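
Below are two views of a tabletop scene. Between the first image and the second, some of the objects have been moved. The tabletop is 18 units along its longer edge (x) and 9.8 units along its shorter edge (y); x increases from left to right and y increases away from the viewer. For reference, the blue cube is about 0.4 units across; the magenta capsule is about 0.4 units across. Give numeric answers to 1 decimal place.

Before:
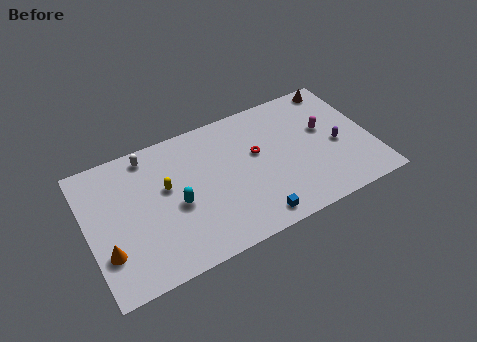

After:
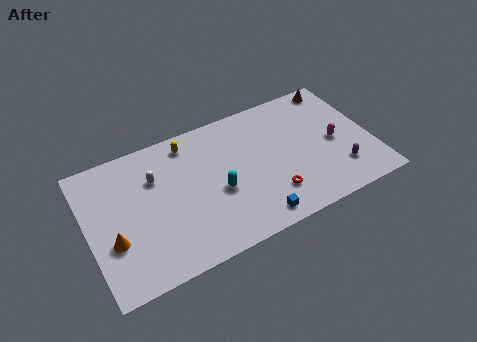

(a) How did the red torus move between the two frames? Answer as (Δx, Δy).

(0.5, -3.4)

From the two frames, the red torus sits at roughly (10.8, 5.8) before and (11.3, 2.4) after.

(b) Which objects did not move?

the blue cube and the brown cone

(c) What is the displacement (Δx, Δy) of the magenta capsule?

(0.5, -1.2)

The magenta capsule was at about (15.2, 5.8) and moved to about (15.7, 4.6).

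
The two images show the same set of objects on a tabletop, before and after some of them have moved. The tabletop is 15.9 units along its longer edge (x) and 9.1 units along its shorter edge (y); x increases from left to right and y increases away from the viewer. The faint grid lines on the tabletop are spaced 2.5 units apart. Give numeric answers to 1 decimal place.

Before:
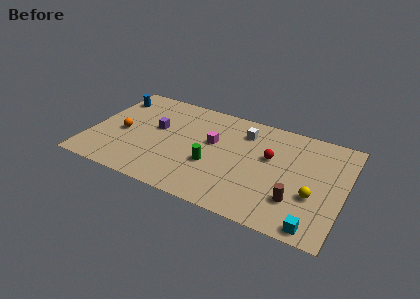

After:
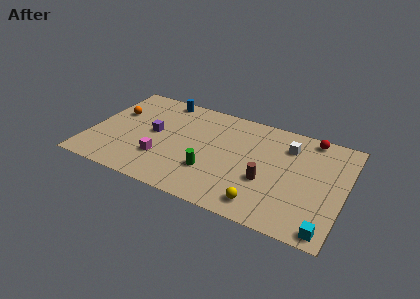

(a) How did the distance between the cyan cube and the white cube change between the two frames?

-1.3

The distance was about 8.0 in the first image and 6.7 in the second, so they moved 1.3 units closer together.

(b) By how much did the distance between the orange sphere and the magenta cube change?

-1.1

Before: roughly 5.7 units apart; after: 4.6. That's 1.1 units closer together.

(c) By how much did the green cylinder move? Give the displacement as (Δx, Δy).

(0.0, -0.6)

From the two frames, the green cylinder sits at roughly (7.8, 3.4) before and (7.8, 2.8) after.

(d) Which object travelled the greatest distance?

the magenta cube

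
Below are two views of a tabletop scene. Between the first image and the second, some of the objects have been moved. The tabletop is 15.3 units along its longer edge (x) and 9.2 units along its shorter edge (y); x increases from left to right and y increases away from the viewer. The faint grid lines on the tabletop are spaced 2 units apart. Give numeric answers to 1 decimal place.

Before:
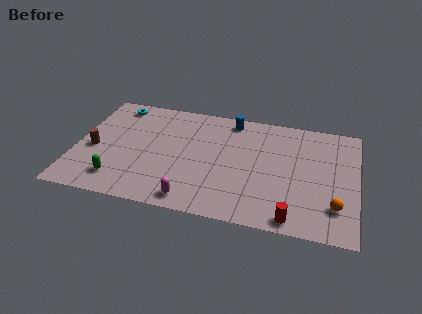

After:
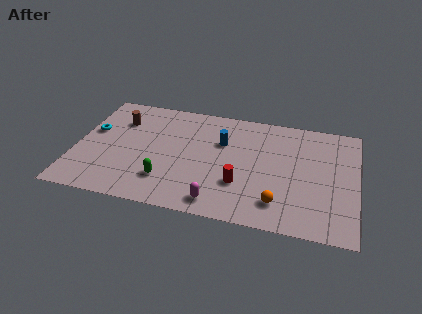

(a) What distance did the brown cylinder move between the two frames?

3.0

The brown cylinder was near (1.0, 4.0) before and (2.2, 6.7) after, so it travelled √(1.2² + 2.7²) ≈ 3.0 units.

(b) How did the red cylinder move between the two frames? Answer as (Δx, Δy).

(-2.9, 2.0)

From the two frames, the red cylinder sits at roughly (12.0, 0.9) before and (9.1, 2.9) after.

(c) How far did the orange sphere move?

3.0

From (14.2, 2.3) to (11.2, 1.9), the orange sphere covered √(3.0² + 0.4²) ≈ 3.0 units.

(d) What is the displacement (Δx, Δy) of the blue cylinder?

(-0.4, -2.0)

The blue cylinder was at about (8.3, 8.1) and moved to about (7.9, 6.1).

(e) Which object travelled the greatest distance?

the red cylinder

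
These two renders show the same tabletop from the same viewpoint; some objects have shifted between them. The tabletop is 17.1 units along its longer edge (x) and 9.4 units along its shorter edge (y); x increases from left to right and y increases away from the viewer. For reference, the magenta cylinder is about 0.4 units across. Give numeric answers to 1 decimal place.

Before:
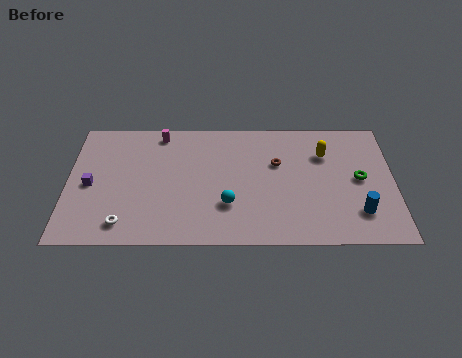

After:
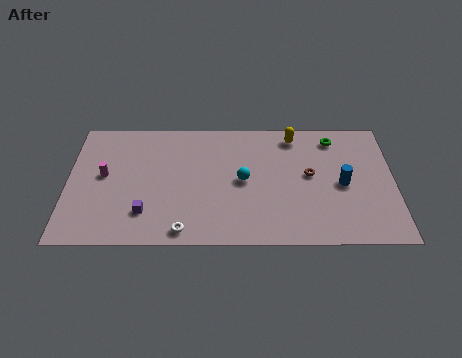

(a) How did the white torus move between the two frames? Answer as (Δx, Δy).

(3.1, -0.5)

From the two frames, the white torus sits at roughly (3.0, 1.5) before and (6.1, 1.0) after.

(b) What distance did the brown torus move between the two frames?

1.9

From (11.0, 6.0) to (12.7, 5.1), the brown torus covered √(1.7² + 0.9²) ≈ 1.9 units.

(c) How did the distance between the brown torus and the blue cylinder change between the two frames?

-3.8

Before: roughly 5.6 units apart; after: 1.8. That's 3.8 units closer together.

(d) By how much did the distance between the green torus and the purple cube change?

-2.7

Before: roughly 14.1 units apart; after: 11.4. That's 2.7 units closer together.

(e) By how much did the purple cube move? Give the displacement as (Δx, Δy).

(2.9, -2.1)

The purple cube was at about (1.2, 4.4) and moved to about (4.1, 2.3).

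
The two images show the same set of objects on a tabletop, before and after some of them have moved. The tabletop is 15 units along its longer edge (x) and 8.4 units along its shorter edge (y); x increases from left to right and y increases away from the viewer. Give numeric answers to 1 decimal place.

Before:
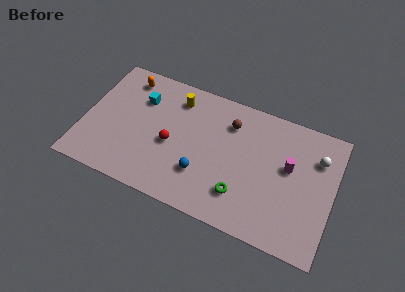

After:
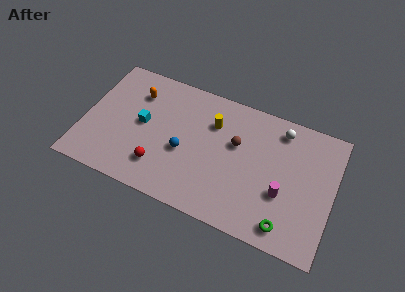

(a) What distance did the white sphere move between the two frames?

2.5

The white sphere was near (13.9, 6.1) before and (11.6, 7.1) after, so it travelled √(2.3² + 1.0²) ≈ 2.5 units.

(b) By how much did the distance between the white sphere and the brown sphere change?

-2.2

The distance was about 5.3 in the first image and 3.1 in the second, so they moved 2.2 units closer together.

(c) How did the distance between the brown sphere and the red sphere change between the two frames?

+1.1

They were about 4.3 units apart before and 5.4 after — 1.1 units further apart.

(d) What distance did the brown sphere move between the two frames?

1.3

From (8.6, 6.4) to (9.1, 5.2), the brown sphere covered √(0.5² + 1.2²) ≈ 1.3 units.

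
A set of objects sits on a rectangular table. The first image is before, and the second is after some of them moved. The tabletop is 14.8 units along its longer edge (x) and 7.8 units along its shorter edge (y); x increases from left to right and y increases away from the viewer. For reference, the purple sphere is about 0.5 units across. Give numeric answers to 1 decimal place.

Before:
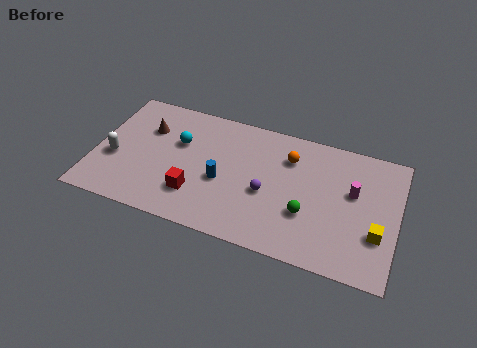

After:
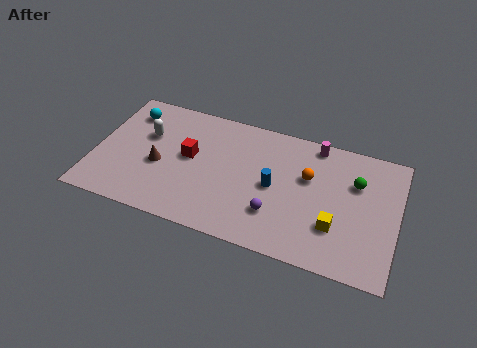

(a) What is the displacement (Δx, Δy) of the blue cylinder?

(2.5, 0.5)

From the two frames, the blue cylinder sits at roughly (6.3, 3.3) before and (8.8, 3.8) after.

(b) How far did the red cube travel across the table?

2.3

The red cube moved from about (5.1, 2.1) to (4.6, 4.3), a distance of √(0.5² + 2.2²) ≈ 2.3.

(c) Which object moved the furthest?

the green sphere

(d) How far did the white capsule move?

2.4

The white capsule was near (1.0, 3.1) before and (2.4, 5.0) after, so it travelled √(1.4² + 1.9²) ≈ 2.4 units.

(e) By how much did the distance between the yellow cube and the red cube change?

-1.3

They were about 8.8 units apart before and 7.5 after — 1.3 units closer together.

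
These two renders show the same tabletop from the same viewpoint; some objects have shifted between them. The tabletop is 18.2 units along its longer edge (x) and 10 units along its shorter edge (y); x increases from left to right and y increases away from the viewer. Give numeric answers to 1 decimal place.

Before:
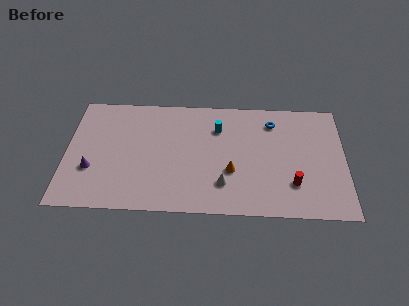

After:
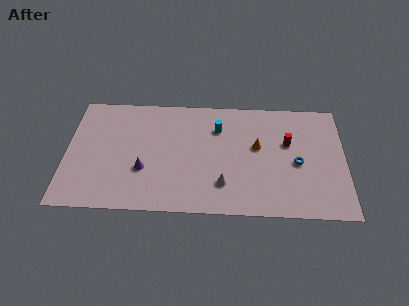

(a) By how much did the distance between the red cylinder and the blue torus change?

-3.7

The distance was about 5.5 in the first image and 1.8 in the second, so they moved 3.7 units closer together.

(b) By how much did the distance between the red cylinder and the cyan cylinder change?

-2.0

The distance was about 6.7 in the first image and 4.7 in the second, so they moved 2.0 units closer together.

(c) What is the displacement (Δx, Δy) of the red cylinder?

(-0.3, 3.5)

The red cylinder was at about (14.8, 2.7) and moved to about (14.5, 6.2).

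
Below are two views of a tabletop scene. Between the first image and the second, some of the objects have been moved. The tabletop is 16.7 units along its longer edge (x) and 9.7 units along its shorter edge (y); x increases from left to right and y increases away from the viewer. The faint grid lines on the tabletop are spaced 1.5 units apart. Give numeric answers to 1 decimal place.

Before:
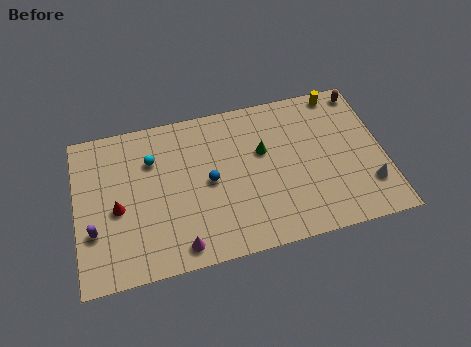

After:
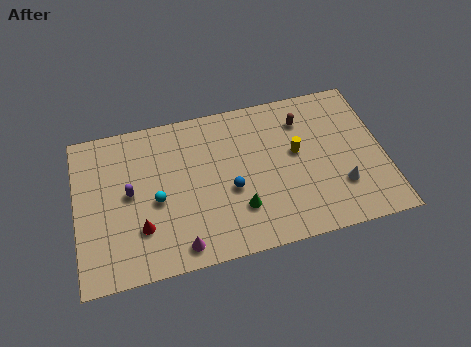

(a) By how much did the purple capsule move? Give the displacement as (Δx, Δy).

(2.0, 1.9)

The purple capsule was at about (0.9, 3.2) and moved to about (2.9, 5.1).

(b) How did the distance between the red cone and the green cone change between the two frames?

-2.9

The distance was about 8.2 in the first image and 5.3 in the second, so they moved 2.9 units closer together.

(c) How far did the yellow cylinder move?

4.2

The yellow cylinder was near (14.6, 8.8) before and (12.0, 5.5) after, so it travelled √(2.6² + 3.3²) ≈ 4.2 units.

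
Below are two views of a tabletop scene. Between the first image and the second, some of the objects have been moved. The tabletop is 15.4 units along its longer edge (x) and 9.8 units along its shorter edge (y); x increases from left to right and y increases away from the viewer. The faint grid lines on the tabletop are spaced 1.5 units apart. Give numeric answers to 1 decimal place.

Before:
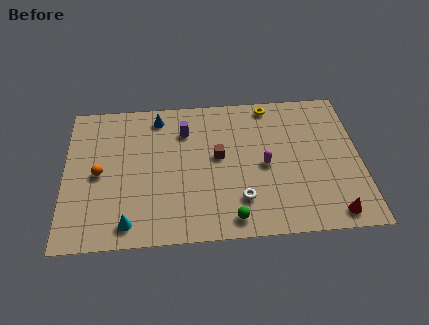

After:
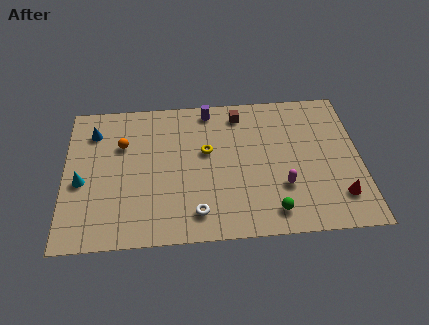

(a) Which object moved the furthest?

the yellow torus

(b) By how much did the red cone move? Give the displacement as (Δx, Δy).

(0.4, 1.1)

The red cone started near (13.8, 1.1) and ended near (14.2, 2.2).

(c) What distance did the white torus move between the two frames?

2.4

From (9.1, 2.4) to (6.8, 1.7), the white torus covered √(2.3² + 0.7²) ≈ 2.4 units.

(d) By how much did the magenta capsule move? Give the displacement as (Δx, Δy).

(0.9, -1.5)

The magenta capsule was at about (10.4, 4.6) and moved to about (11.3, 3.1).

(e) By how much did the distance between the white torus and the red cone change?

+2.5

They were about 4.9 units apart before and 7.4 after — 2.5 units further apart.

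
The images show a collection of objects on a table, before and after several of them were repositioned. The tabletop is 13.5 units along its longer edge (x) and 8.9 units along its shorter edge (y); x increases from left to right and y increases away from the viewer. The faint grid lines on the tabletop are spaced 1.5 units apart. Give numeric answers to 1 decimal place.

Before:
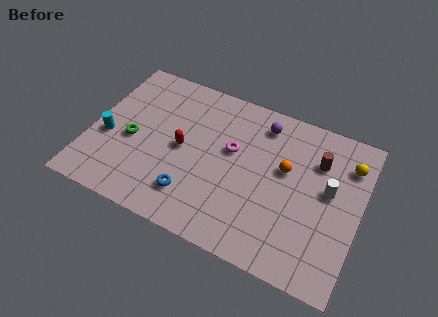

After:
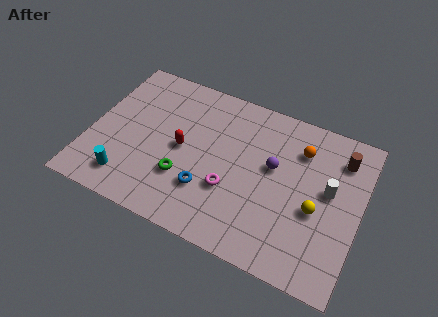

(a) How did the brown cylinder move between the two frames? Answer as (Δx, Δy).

(1.1, 0.6)

The brown cylinder started near (11.2, 6.4) and ended near (12.3, 7.0).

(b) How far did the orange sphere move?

1.5

The orange sphere moved from about (9.7, 5.3) to (10.3, 6.7), a distance of √(0.6² + 1.4²) ≈ 1.5.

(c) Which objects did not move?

the red capsule and the white cylinder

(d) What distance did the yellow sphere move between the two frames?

3.4

The yellow sphere was near (12.7, 6.8) before and (11.4, 3.7) after, so it travelled √(1.3² + 3.1²) ≈ 3.4 units.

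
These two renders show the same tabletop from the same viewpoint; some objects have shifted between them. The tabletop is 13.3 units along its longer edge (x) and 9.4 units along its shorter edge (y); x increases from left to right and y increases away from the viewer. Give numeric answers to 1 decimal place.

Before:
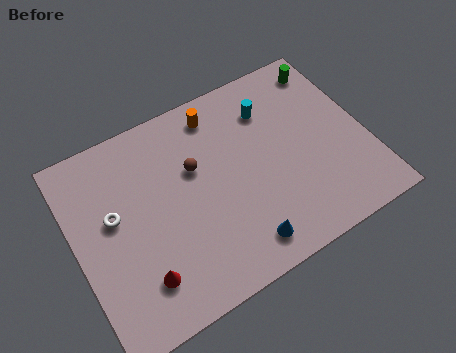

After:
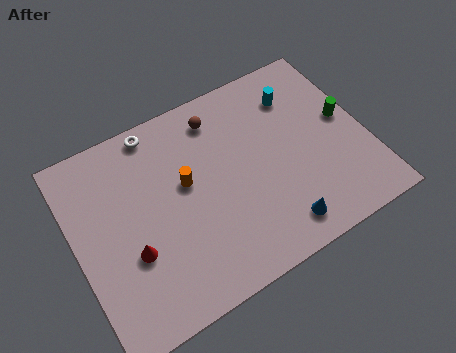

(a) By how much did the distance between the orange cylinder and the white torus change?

-2.6

The distance was about 5.8 in the first image and 3.2 in the second, so they moved 2.6 units closer together.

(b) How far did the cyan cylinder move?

1.3

The cyan cylinder moved from about (9.3, 7.1) to (10.6, 7.2), a distance of √(1.3² + 0.1²) ≈ 1.3.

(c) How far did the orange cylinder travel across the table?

3.2

The orange cylinder moved from about (7.0, 8.0) to (5.1, 5.4), a distance of √(1.9² + 2.6²) ≈ 3.2.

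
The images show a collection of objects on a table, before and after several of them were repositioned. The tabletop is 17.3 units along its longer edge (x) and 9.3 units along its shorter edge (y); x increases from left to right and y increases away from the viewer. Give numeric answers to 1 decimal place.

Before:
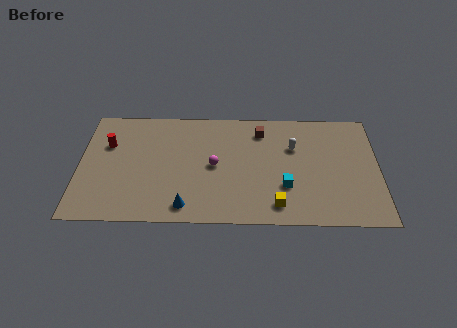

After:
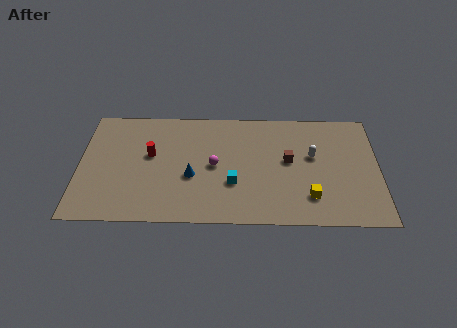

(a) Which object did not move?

the magenta sphere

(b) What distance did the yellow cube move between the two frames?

2.0

From (11.4, 1.5) to (13.3, 2.2), the yellow cube covered √(1.9² + 0.7²) ≈ 2.0 units.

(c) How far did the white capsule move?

1.3

From (12.4, 6.2) to (13.5, 5.5), the white capsule covered √(1.1² + 0.7²) ≈ 1.3 units.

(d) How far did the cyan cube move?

3.0

The cyan cube was near (11.9, 3.0) before and (8.9, 3.2) after, so it travelled √(3.0² + 0.2²) ≈ 3.0 units.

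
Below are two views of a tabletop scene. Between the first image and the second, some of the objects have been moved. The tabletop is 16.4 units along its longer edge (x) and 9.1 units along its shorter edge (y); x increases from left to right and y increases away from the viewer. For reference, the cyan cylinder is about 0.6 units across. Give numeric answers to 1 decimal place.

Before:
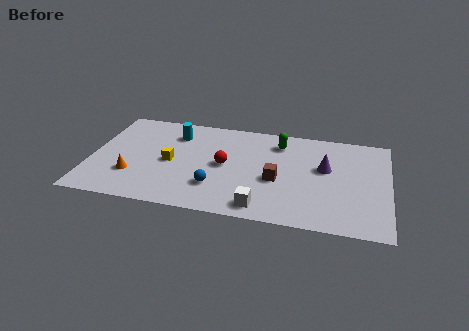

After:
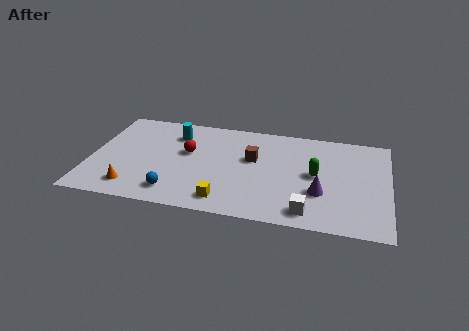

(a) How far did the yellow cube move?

4.3

The yellow cube was near (4.4, 4.3) before and (7.6, 1.4) after, so it travelled √(3.2² + 2.9²) ≈ 4.3 units.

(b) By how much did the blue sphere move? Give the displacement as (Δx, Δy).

(-2.2, -0.9)

The blue sphere started near (7.0, 2.5) and ended near (4.8, 1.6).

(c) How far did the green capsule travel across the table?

3.3

From (10.3, 7.3) to (12.4, 4.7), the green capsule covered √(2.1² + 2.6²) ≈ 3.3 units.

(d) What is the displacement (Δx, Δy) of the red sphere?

(-2.1, 0.8)

The red sphere was at about (7.4, 4.6) and moved to about (5.3, 5.4).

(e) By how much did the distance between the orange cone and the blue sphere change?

-2.3

The distance was about 4.6 in the first image and 2.3 in the second, so they moved 2.3 units closer together.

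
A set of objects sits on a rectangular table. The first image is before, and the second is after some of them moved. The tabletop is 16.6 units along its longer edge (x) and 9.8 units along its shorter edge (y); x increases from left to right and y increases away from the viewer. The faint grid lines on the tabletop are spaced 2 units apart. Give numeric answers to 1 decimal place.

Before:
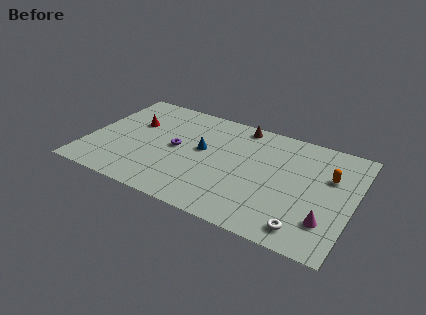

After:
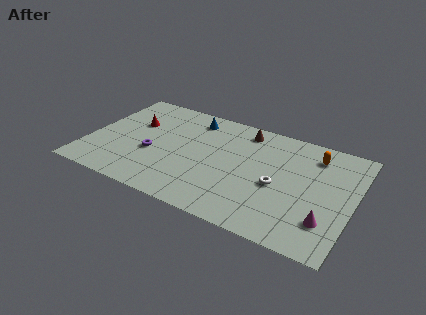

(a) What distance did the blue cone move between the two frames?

2.9

The blue cone moved from about (7.1, 5.5) to (6.1, 8.2), a distance of √(1.0² + 2.7²) ≈ 2.9.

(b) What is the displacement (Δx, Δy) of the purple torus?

(-1.4, -1.1)

From the two frames, the purple torus sits at roughly (5.5, 5.0) before and (4.1, 3.9) after.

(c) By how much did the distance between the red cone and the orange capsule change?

-1.0

Before: roughly 12.4 units apart; after: 11.4. That's 1.0 units closer together.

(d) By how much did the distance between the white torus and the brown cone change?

-4.0

Before: roughly 8.9 units apart; after: 4.9. That's 4.0 units closer together.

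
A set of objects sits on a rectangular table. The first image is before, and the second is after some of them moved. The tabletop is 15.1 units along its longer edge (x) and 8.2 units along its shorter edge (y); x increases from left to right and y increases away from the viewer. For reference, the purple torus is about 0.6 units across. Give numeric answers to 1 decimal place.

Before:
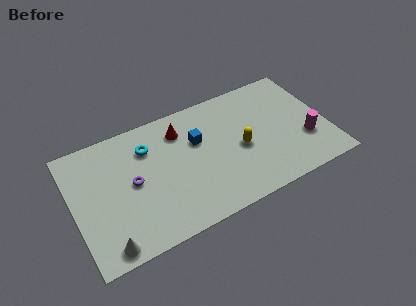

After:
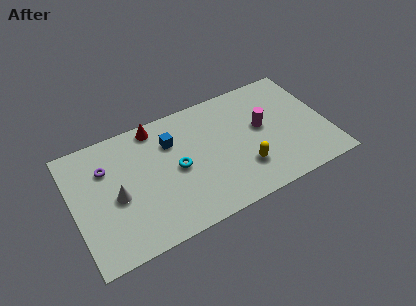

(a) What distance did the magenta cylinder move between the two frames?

3.1

The magenta cylinder moved from about (13.7, 2.7) to (11.3, 4.6), a distance of √(2.4² + 1.9²) ≈ 3.1.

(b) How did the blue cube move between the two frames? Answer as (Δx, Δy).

(-1.5, 0.6)

The blue cube started near (7.5, 5.3) and ended near (6.0, 5.9).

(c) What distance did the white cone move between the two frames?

2.9

The white cone was near (1.6, 0.9) before and (2.5, 3.7) after, so it travelled √(0.9² + 2.8²) ≈ 2.9 units.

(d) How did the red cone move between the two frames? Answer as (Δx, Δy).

(-1.4, 0.9)

From the two frames, the red cone sits at roughly (6.6, 6.4) before and (5.2, 7.3) after.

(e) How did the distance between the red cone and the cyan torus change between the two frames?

+1.4

The distance was about 2.0 in the first image and 3.4 in the second, so they moved 1.4 units further apart.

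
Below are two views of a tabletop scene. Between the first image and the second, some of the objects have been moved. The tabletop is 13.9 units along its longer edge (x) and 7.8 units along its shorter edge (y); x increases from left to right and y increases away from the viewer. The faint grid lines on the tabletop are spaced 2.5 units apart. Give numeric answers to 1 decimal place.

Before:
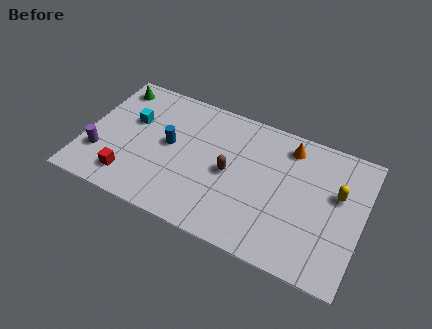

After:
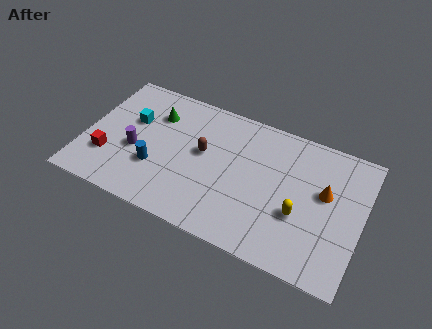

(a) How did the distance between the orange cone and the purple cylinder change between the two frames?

-0.5

The distance was about 10.0 in the first image and 9.5 in the second, so they moved 0.5 units closer together.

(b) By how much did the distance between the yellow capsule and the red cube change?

-1.0

Before: roughly 10.6 units apart; after: 9.6. That's 1.0 units closer together.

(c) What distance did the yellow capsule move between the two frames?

2.5

The yellow capsule moved from about (12.6, 4.8) to (10.9, 2.9), a distance of √(1.7² + 1.9²) ≈ 2.5.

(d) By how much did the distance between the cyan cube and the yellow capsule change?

-1.5

The distance was about 10.4 in the first image and 8.9 in the second, so they moved 1.5 units closer together.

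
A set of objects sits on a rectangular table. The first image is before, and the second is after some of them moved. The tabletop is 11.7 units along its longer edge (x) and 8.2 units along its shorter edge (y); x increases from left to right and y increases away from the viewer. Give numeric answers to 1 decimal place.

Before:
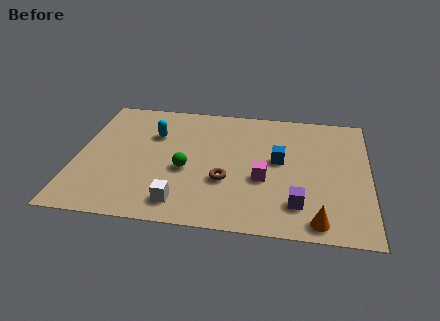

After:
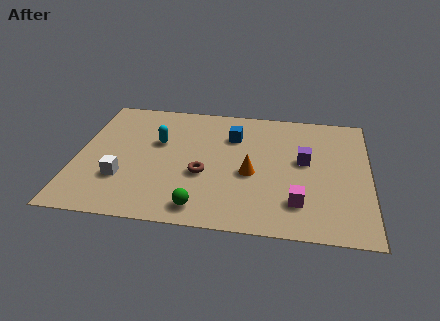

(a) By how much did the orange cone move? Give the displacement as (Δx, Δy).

(-2.7, 2.6)

From the two frames, the orange cone sits at roughly (9.7, 0.9) before and (7.0, 3.5) after.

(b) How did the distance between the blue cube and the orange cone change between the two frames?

-1.4

Before: roughly 3.9 units apart; after: 2.5. That's 1.4 units closer together.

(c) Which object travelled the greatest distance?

the orange cone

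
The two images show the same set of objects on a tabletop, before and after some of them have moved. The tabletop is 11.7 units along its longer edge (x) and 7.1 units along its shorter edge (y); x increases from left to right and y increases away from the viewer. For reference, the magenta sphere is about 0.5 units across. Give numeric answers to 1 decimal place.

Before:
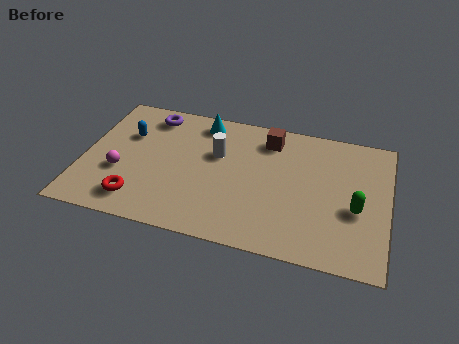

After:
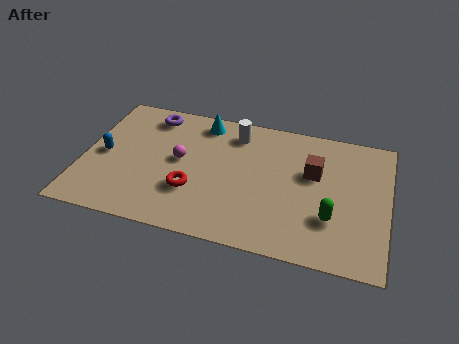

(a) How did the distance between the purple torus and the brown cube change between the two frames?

+2.0

Before: roughly 4.6 units apart; after: 6.6. That's 2.0 units further apart.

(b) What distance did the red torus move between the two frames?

2.2

The red torus moved from about (2.3, 1.3) to (4.3, 2.3), a distance of √(2.0² + 1.0²) ≈ 2.2.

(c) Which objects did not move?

the cyan cone and the purple torus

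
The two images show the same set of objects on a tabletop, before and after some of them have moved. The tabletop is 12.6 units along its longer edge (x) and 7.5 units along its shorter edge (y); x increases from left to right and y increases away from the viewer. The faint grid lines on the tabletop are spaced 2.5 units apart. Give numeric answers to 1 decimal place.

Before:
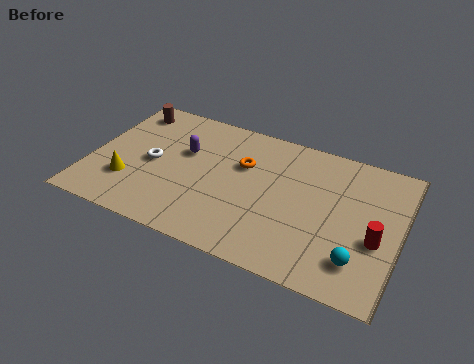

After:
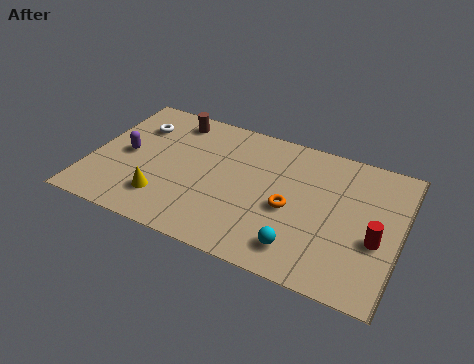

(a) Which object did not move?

the red cylinder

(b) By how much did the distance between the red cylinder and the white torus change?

+1.2

Before: roughly 9.2 units apart; after: 10.4. That's 1.2 units further apart.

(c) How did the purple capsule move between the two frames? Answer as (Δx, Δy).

(-2.3, -1.0)

From the two frames, the purple capsule sits at roughly (3.7, 4.7) before and (1.4, 3.7) after.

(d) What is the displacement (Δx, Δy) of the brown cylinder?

(1.9, 0.1)

From the two frames, the brown cylinder sits at roughly (1.1, 6.3) before and (3.0, 6.4) after.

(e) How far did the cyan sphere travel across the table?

2.3

The cyan sphere was near (11.1, 1.7) before and (8.8, 1.4) after, so it travelled √(2.3² + 0.3²) ≈ 2.3 units.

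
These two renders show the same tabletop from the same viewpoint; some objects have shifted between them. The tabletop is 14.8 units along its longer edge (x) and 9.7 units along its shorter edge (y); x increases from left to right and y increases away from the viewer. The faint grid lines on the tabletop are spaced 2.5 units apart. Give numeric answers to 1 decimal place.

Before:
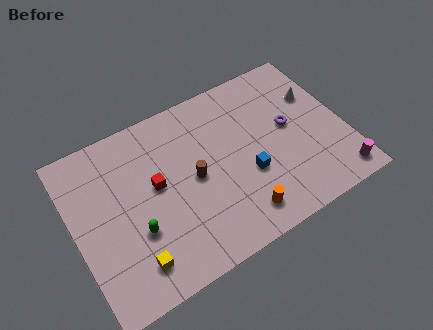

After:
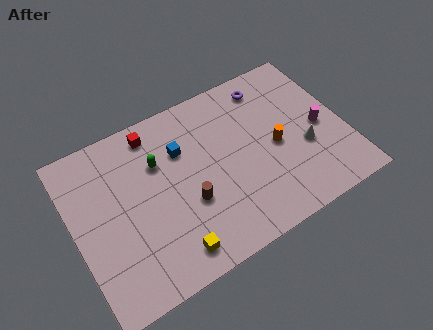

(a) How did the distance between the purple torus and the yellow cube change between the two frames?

-0.4

They were about 9.8 units apart before and 9.4 after — 0.4 units closer together.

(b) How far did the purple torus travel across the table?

3.0

The purple torus was near (11.9, 5.3) before and (11.2, 8.2) after, so it travelled √(0.7² + 2.9²) ≈ 3.0 units.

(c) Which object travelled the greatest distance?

the blue cube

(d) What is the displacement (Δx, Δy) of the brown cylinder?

(-0.5, -1.2)

From the two frames, the brown cylinder sits at roughly (6.5, 4.8) before and (6.0, 3.6) after.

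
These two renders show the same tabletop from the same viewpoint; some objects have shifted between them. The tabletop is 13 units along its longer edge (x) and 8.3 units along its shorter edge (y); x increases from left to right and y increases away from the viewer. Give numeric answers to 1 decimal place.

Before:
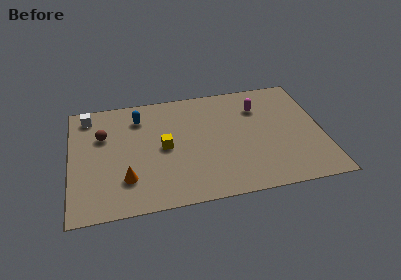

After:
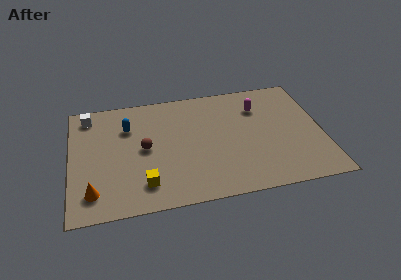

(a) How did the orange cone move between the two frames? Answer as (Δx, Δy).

(-1.7, -0.6)

From the two frames, the orange cone sits at roughly (2.8, 2.2) before and (1.1, 1.6) after.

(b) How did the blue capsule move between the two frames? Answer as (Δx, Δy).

(-0.6, -0.6)

From the two frames, the blue capsule sits at roughly (3.6, 6.5) before and (3.0, 5.9) after.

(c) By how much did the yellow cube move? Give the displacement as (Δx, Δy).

(-1.1, -2.4)

The yellow cube was at about (4.8, 4.1) and moved to about (3.7, 1.7).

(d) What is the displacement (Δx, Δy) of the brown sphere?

(2.1, -1.3)

The brown sphere was at about (1.7, 5.5) and moved to about (3.8, 4.2).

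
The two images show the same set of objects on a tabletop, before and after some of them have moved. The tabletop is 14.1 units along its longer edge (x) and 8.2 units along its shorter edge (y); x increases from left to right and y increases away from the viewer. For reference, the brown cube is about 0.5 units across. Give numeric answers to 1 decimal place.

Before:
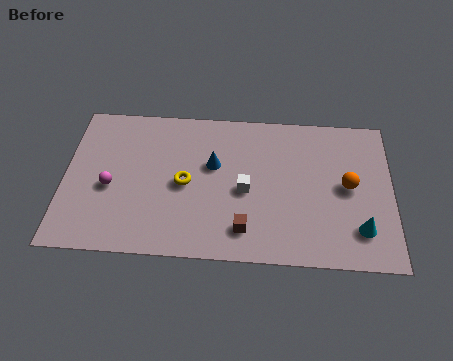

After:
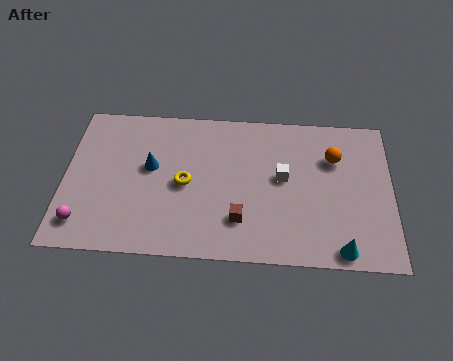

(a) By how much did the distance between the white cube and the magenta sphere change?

+3.2

They were about 5.8 units apart before and 9.0 after — 3.2 units further apart.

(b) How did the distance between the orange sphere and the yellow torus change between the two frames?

-0.4

Before: roughly 7.0 units apart; after: 6.6. That's 0.4 units closer together.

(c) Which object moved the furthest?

the blue cone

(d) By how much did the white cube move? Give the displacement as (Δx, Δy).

(1.6, 0.8)

The white cube was at about (7.8, 3.7) and moved to about (9.4, 4.5).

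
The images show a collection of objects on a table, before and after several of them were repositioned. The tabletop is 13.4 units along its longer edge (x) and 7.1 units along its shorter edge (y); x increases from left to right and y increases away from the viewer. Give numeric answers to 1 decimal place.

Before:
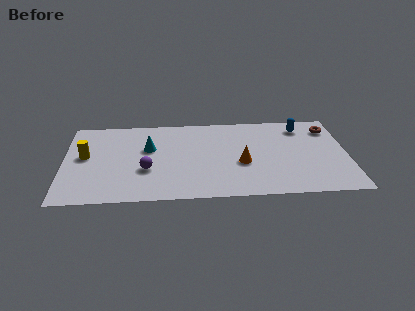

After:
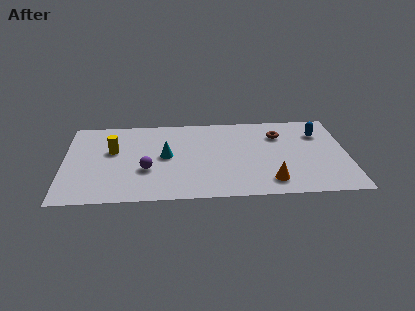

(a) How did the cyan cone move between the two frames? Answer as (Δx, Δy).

(0.8, -0.7)

From the two frames, the cyan cone sits at roughly (4.0, 4.4) before and (4.8, 3.7) after.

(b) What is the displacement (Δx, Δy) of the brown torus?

(-2.4, -0.4)

The brown torus started near (12.6, 5.6) and ended near (10.2, 5.2).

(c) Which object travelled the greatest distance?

the brown torus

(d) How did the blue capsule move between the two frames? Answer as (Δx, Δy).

(0.8, -0.6)

The blue capsule started near (11.3, 5.8) and ended near (12.1, 5.2).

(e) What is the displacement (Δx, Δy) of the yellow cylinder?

(1.3, 0.4)

The yellow cylinder started near (1.0, 3.9) and ended near (2.3, 4.3).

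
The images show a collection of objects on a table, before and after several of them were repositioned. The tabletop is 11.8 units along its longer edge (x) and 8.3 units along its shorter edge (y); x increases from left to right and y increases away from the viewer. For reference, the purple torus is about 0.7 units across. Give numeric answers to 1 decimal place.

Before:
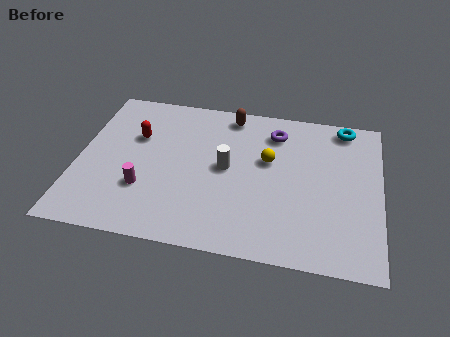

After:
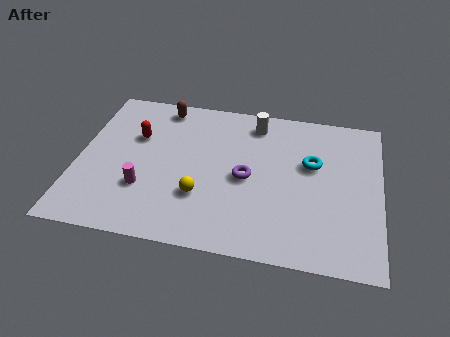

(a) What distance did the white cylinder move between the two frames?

2.9

The white cylinder was near (5.8, 4.3) before and (6.8, 7.0) after, so it travelled √(1.0² + 2.7²) ≈ 2.9 units.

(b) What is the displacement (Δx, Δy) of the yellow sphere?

(-2.5, -2.4)

From the two frames, the yellow sphere sits at roughly (7.4, 5.0) before and (4.9, 2.6) after.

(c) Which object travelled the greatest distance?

the yellow sphere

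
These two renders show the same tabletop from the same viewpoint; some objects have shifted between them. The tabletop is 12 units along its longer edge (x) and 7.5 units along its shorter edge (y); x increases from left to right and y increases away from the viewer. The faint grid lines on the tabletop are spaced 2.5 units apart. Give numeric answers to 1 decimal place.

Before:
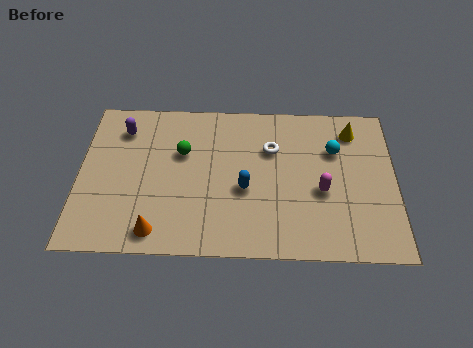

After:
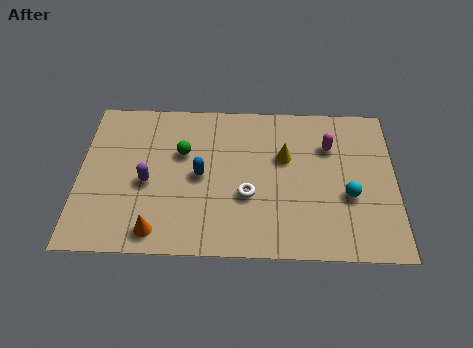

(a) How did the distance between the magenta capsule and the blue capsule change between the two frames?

+2.3

The distance was about 2.9 in the first image and 5.2 in the second, so they moved 2.3 units further apart.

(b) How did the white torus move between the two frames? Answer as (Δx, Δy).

(-0.9, -2.3)

From the two frames, the white torus sits at roughly (7.3, 5.1) before and (6.4, 2.8) after.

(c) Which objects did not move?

the green sphere and the orange cone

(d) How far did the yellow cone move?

3.0

The yellow cone moved from about (10.4, 6.1) to (7.8, 4.7), a distance of √(2.6² + 1.4²) ≈ 3.0.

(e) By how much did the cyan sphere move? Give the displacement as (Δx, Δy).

(0.5, -2.2)

From the two frames, the cyan sphere sits at roughly (9.7, 5.1) before and (10.2, 2.9) after.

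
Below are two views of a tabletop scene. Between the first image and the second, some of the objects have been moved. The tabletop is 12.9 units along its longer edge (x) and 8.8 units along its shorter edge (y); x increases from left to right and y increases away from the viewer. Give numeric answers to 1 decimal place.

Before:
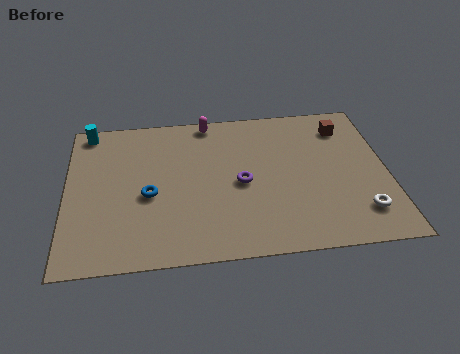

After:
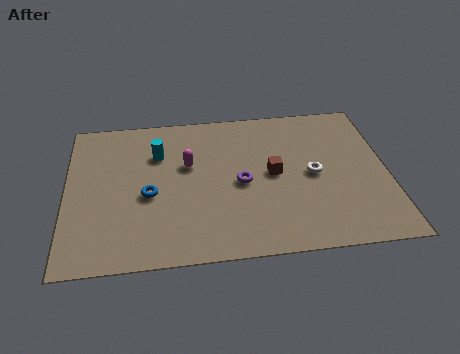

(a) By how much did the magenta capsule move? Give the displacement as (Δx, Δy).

(-0.9, -2.6)

The magenta capsule was at about (5.8, 8.0) and moved to about (4.9, 5.4).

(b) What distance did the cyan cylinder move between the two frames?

3.3

From (0.9, 7.9) to (3.7, 6.2), the cyan cylinder covered √(2.8² + 1.7²) ≈ 3.3 units.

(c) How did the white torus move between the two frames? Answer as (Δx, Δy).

(-1.8, 2.4)

The white torus was at about (11.7, 1.9) and moved to about (9.9, 4.3).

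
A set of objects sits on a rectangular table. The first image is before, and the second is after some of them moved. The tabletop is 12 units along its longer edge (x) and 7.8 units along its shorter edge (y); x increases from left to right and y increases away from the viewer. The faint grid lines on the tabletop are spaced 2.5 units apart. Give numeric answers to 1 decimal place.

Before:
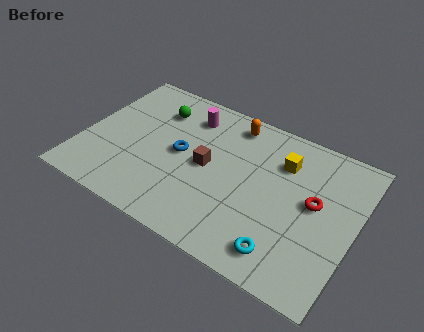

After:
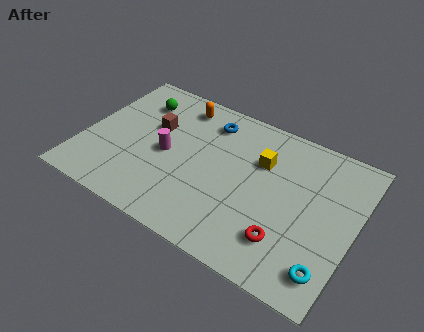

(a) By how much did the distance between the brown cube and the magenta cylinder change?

-1.2

They were about 2.6 units apart before and 1.4 after — 1.2 units closer together.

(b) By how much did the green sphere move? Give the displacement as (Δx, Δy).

(-0.9, 0.1)

The green sphere started near (2.9, 5.9) and ended near (2.0, 6.0).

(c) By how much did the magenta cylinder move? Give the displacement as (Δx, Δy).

(-0.6, -2.5)

The magenta cylinder was at about (4.3, 6.2) and moved to about (3.7, 3.7).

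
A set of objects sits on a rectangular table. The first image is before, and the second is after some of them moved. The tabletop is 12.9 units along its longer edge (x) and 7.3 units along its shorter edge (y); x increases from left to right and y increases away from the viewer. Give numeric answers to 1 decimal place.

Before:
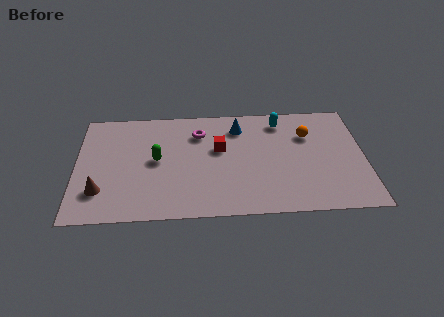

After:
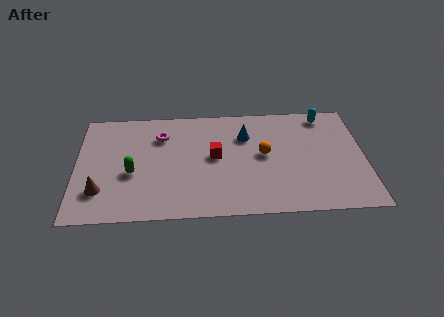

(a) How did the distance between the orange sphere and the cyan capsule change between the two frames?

+2.2

The distance was about 1.6 in the first image and 3.8 in the second, so they moved 2.2 units further apart.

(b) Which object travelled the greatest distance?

the orange sphere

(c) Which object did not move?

the brown cone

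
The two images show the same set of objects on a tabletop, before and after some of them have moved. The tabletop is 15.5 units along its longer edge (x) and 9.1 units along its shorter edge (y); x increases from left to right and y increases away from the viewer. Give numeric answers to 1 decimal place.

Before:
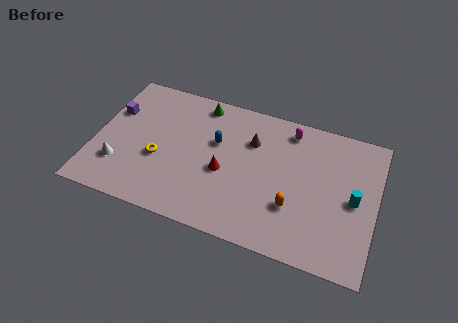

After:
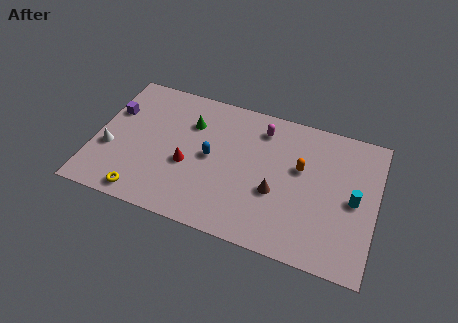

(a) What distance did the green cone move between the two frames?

1.6

From (5.5, 8.0) to (5.1, 6.5), the green cone covered √(0.4² + 1.5²) ≈ 1.6 units.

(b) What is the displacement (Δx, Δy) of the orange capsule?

(0.2, 2.6)

The orange capsule was at about (11.1, 2.9) and moved to about (11.3, 5.5).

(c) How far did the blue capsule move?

1.1

The blue capsule was near (6.6, 5.7) before and (6.4, 4.6) after, so it travelled √(0.2² + 1.1²) ≈ 1.1 units.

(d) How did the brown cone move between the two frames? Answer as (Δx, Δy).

(1.6, -2.9)

From the two frames, the brown cone sits at roughly (8.5, 6.4) before and (10.1, 3.5) after.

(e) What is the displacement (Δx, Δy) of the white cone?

(-0.6, 0.9)

The white cone was at about (1.5, 2.5) and moved to about (0.9, 3.4).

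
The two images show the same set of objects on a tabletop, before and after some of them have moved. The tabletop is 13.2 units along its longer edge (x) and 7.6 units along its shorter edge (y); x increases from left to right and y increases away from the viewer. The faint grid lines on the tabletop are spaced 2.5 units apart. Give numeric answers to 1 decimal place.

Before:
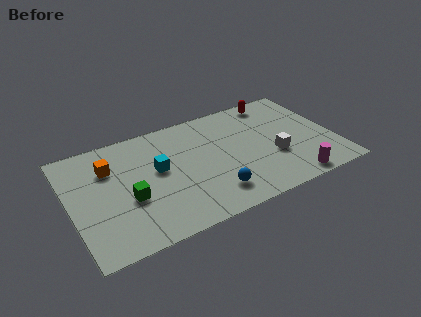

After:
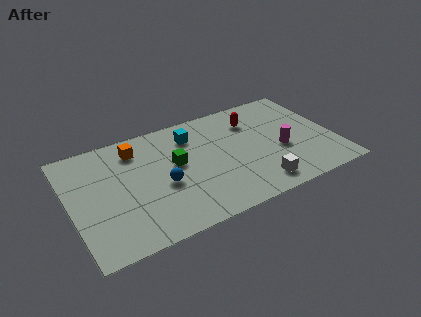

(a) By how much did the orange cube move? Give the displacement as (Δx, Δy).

(1.4, 0.7)

From the two frames, the orange cube sits at roughly (2.1, 5.4) before and (3.5, 6.1) after.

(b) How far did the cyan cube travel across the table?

2.5

From (4.4, 4.3) to (6.3, 5.9), the cyan cube covered √(1.9² + 1.6²) ≈ 2.5 units.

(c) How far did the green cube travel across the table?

2.8

The green cube moved from about (2.8, 3.0) to (5.3, 4.3), a distance of √(2.5² + 1.3²) ≈ 2.8.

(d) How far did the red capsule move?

1.6

From (10.7, 6.7) to (9.4, 5.7), the red capsule covered √(1.3² + 1.0²) ≈ 1.6 units.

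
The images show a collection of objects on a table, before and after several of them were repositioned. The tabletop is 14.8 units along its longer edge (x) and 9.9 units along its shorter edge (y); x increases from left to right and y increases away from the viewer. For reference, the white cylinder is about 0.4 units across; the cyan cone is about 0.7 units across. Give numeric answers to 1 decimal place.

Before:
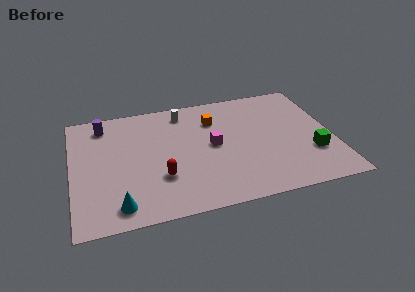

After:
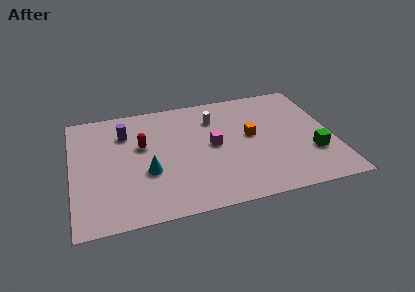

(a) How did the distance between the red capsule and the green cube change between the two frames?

+1.3

Before: roughly 8.6 units apart; after: 9.9. That's 1.3 units further apart.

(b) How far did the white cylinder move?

2.0

The white cylinder was near (6.5, 8.4) before and (8.2, 7.4) after, so it travelled √(1.7² + 1.0²) ≈ 2.0 units.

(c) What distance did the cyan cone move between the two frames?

2.9

The cyan cone moved from about (2.5, 1.4) to (4.2, 3.7), a distance of √(1.7² + 2.3²) ≈ 2.9.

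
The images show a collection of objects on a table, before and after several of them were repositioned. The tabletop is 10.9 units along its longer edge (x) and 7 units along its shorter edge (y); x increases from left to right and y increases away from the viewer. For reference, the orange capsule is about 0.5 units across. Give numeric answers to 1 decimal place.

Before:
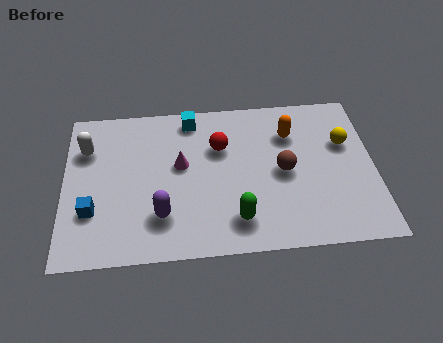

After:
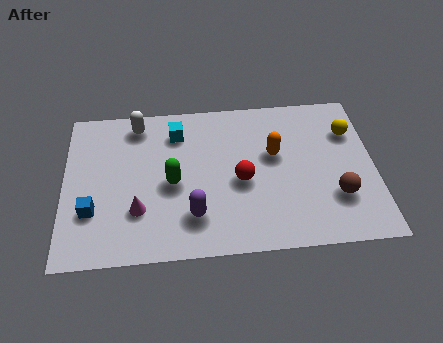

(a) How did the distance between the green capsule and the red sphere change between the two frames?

-0.9

They were about 3.3 units apart before and 2.4 after — 0.9 units closer together.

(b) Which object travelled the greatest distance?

the green capsule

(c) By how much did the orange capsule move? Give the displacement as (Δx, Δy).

(-0.6, -0.9)

The orange capsule started near (8.0, 5.1) and ended near (7.4, 4.2).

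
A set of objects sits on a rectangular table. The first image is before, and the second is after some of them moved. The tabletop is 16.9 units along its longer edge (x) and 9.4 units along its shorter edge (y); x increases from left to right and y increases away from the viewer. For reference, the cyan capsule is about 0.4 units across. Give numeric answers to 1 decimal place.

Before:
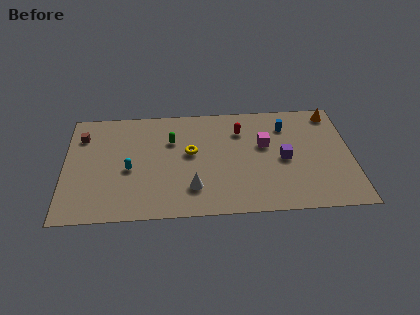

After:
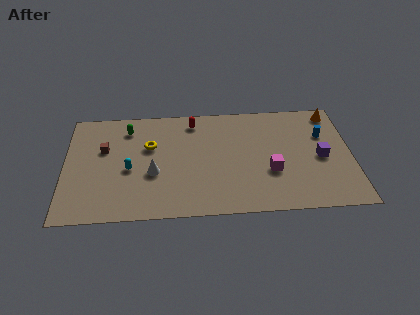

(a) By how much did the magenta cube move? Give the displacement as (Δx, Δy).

(0.3, -2.3)

From the two frames, the magenta cube sits at roughly (11.8, 5.7) before and (12.1, 3.4) after.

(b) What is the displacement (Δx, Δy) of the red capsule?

(-2.8, 1.0)

The red capsule was at about (10.4, 7.0) and moved to about (7.6, 8.0).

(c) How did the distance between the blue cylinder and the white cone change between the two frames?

+3.0

The distance was about 7.4 in the first image and 10.4 in the second, so they moved 3.0 units further apart.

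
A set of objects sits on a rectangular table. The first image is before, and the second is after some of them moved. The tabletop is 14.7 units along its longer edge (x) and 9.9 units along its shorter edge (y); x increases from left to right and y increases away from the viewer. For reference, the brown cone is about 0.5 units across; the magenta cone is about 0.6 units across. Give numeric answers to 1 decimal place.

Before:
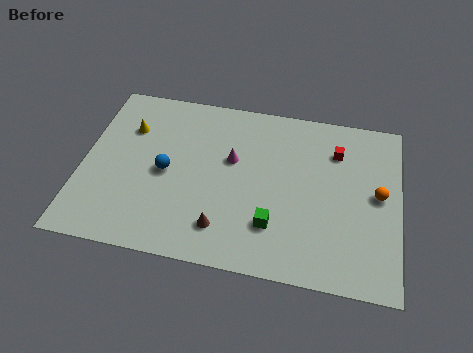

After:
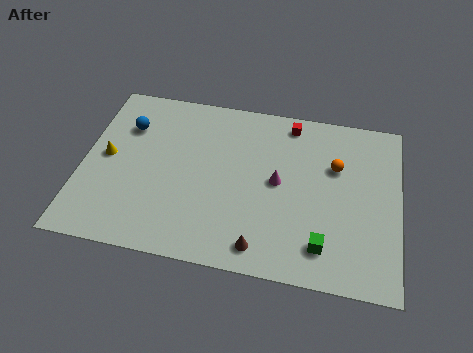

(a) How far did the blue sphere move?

3.1

From (3.9, 4.7) to (1.9, 7.1), the blue sphere covered √(2.0² + 2.4²) ≈ 3.1 units.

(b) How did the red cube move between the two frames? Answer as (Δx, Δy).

(-2.2, 1.3)

From the two frames, the red cube sits at roughly (11.7, 7.4) before and (9.5, 8.7) after.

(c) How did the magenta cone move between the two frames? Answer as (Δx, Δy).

(2.2, -0.9)

The magenta cone was at about (6.9, 6.0) and moved to about (9.1, 5.1).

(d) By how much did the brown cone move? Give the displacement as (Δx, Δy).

(1.8, -0.7)

From the two frames, the brown cone sits at roughly (6.7, 2.0) before and (8.5, 1.3) after.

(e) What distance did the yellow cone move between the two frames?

2.1

The yellow cone moved from about (2.0, 7.0) to (1.1, 5.1), a distance of √(0.9² + 1.9²) ≈ 2.1.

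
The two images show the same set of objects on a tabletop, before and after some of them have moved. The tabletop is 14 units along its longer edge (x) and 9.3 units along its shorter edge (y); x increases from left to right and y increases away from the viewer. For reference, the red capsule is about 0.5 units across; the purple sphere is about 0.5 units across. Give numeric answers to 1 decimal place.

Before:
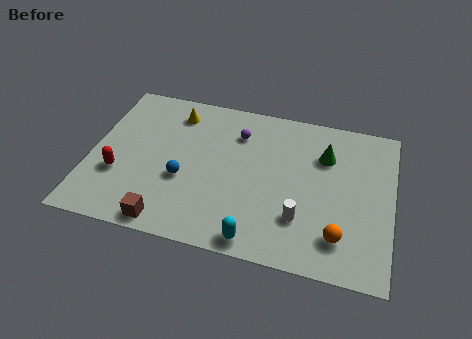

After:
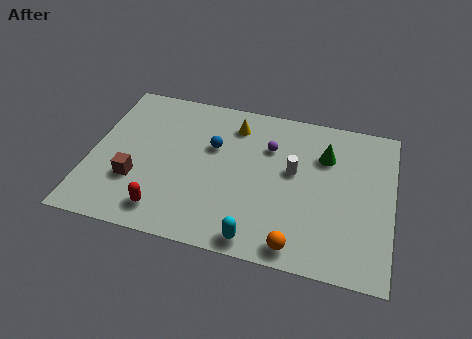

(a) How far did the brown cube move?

2.7

The brown cube moved from about (3.9, 0.9) to (2.2, 3.0), a distance of √(1.7² + 2.1²) ≈ 2.7.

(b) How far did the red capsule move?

2.9

The red capsule was near (1.4, 3.2) before and (3.7, 1.5) after, so it travelled √(2.3² + 1.7²) ≈ 2.9 units.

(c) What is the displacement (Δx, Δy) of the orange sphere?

(-1.9, -1.0)

The orange sphere started near (11.7, 2.0) and ended near (9.8, 1.0).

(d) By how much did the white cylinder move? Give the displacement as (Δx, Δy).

(-0.5, 2.7)

The white cylinder was at about (9.9, 2.6) and moved to about (9.4, 5.3).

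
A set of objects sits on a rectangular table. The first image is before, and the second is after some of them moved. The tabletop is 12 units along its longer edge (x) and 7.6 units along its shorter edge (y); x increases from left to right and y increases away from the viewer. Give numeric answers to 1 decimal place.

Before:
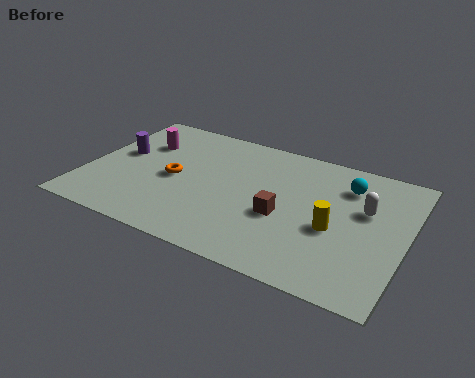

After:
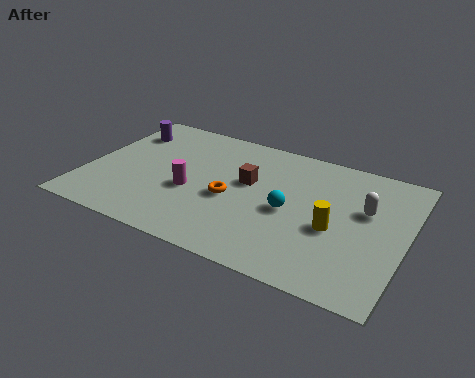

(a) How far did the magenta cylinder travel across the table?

3.1

The magenta cylinder moved from about (1.8, 5.3) to (4.0, 3.1), a distance of √(2.2² + 2.2²) ≈ 3.1.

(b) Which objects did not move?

the yellow cylinder and the white capsule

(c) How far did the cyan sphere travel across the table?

3.0

The cyan sphere was near (9.6, 5.8) before and (7.7, 3.5) after, so it travelled √(1.9² + 2.3²) ≈ 3.0 units.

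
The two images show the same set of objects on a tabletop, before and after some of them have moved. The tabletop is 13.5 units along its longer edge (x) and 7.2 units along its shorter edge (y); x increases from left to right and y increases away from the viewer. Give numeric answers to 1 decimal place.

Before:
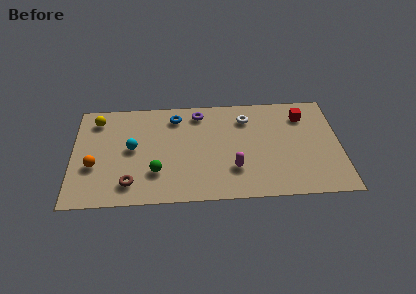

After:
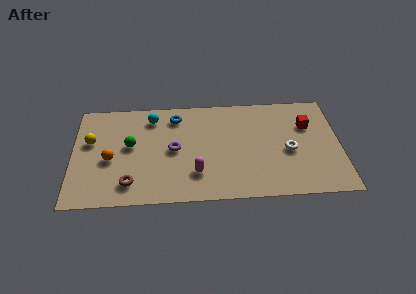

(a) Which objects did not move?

the blue torus and the brown torus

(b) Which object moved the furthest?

the white torus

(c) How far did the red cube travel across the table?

0.7

From (11.7, 5.6) to (11.9, 4.9), the red cube covered √(0.2² + 0.7²) ≈ 0.7 units.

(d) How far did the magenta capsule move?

1.9

The magenta capsule moved from about (8.1, 2.1) to (6.2, 1.9), a distance of √(1.9² + 0.2²) ≈ 1.9.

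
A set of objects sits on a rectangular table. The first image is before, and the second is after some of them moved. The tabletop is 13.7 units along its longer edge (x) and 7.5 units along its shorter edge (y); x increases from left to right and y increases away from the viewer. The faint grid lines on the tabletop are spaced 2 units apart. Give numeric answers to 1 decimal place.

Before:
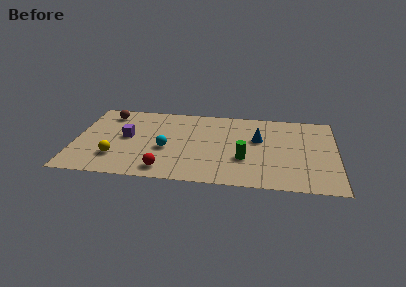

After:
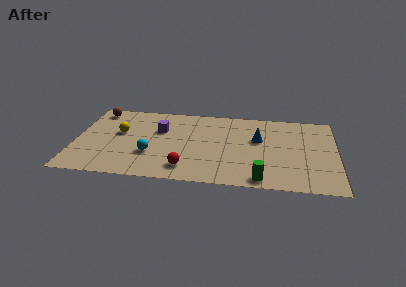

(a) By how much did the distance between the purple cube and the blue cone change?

-1.7

Before: roughly 6.9 units apart; after: 5.2. That's 1.7 units closer together.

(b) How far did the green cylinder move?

2.0

The green cylinder was near (8.9, 2.6) before and (9.8, 0.8) after, so it travelled √(0.9² + 1.8²) ≈ 2.0 units.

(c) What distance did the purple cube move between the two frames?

1.9

The purple cube moved from about (2.7, 4.0) to (4.4, 4.9), a distance of √(1.7² + 0.9²) ≈ 1.9.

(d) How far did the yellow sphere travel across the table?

2.4

The yellow sphere was near (2.2, 2.0) before and (2.3, 4.4) after, so it travelled √(0.1² + 2.4²) ≈ 2.4 units.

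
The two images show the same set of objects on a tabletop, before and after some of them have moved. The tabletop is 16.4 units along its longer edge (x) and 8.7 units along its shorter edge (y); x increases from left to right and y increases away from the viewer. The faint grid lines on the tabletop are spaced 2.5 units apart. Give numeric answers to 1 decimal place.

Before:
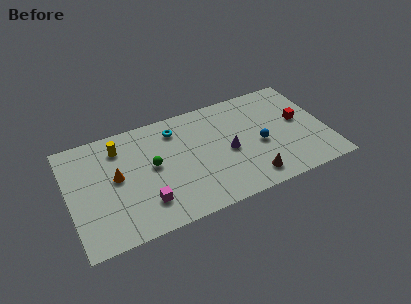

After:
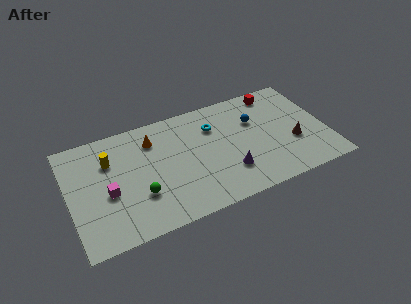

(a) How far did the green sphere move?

2.1

From (5.3, 4.7) to (4.3, 2.8), the green sphere covered √(1.0² + 1.9²) ≈ 2.1 units.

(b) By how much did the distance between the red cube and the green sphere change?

+1.0

The distance was about 9.5 in the first image and 10.5 in the second, so they moved 1.0 units further apart.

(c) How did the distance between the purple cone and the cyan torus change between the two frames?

-0.4

Before: roughly 4.3 units apart; after: 3.9. That's 0.4 units closer together.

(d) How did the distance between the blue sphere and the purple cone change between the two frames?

+2.0

Before: roughly 2.0 units apart; after: 4.0. That's 2.0 units further apart.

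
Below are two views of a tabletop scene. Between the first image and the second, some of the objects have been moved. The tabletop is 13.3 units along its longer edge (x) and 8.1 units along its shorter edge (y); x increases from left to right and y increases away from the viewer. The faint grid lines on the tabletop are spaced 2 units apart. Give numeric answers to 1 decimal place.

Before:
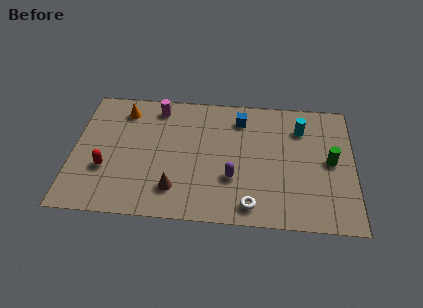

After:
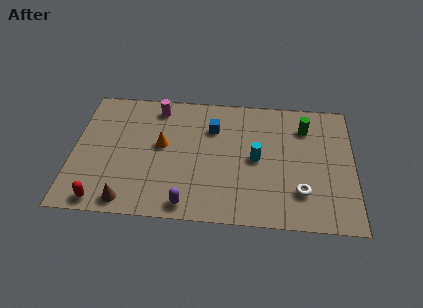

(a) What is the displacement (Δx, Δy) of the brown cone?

(-2.2, -0.9)

The brown cone was at about (4.9, 1.8) and moved to about (2.7, 0.9).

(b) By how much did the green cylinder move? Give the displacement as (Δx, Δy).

(-1.2, 2.1)

From the two frames, the green cylinder sits at roughly (12.2, 4.1) before and (11.0, 6.2) after.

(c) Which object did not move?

the magenta cylinder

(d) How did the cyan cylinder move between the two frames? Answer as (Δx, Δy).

(-2.1, -2.1)

The cyan cylinder started near (10.8, 6.1) and ended near (8.7, 4.0).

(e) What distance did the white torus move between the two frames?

2.5

The white torus moved from about (8.5, 1.1) to (10.8, 2.1), a distance of √(2.3² + 1.0²) ≈ 2.5.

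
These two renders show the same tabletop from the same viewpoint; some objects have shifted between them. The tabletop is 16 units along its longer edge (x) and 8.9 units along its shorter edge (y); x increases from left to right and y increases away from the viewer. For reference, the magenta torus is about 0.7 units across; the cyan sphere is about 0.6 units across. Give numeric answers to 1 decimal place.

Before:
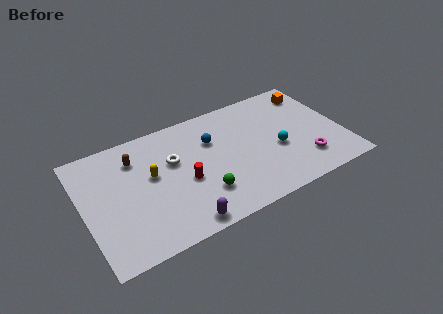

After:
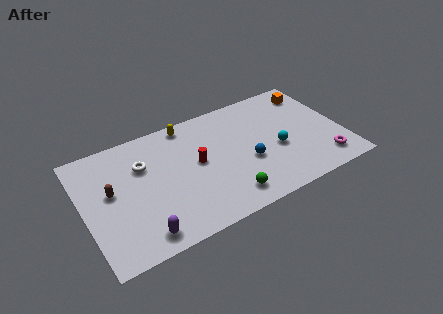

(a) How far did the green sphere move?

1.7

The green sphere moved from about (7.0, 2.4) to (8.4, 1.5), a distance of √(1.4² + 0.9²) ≈ 1.7.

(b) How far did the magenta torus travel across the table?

1.2

The magenta torus was near (13.4, 2.1) before and (14.5, 1.6) after, so it travelled √(1.1² + 0.5²) ≈ 1.2 units.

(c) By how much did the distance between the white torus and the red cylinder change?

+1.6

They were about 1.9 units apart before and 3.5 after — 1.6 units further apart.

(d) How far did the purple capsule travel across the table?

2.4

The purple capsule moved from about (5.5, 0.9) to (3.1, 1.2), a distance of √(2.4² + 0.3²) ≈ 2.4.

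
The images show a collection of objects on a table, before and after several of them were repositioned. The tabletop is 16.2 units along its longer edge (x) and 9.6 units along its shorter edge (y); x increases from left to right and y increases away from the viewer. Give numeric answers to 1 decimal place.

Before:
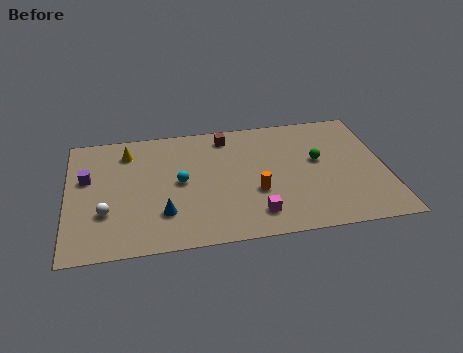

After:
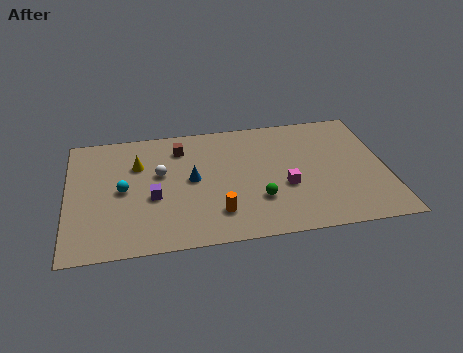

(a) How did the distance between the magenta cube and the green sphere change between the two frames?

-3.4

The distance was about 5.0 in the first image and 1.6 in the second, so they moved 3.4 units closer together.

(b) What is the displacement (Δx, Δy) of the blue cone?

(1.5, 2.4)

The blue cone started near (4.8, 2.6) and ended near (6.3, 5.0).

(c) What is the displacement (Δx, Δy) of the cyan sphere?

(-2.9, -0.2)

The cyan sphere was at about (5.7, 4.9) and moved to about (2.8, 4.7).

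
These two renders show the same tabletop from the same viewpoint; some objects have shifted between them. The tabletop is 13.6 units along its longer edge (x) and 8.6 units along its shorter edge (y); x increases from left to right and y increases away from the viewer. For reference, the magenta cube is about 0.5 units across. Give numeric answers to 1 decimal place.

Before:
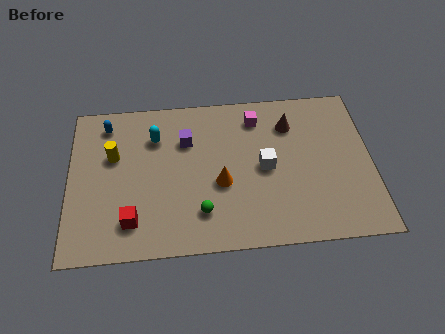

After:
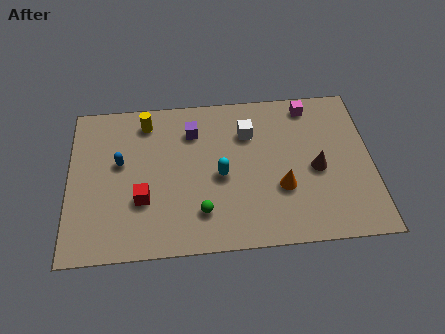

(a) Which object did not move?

the green sphere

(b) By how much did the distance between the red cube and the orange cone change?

+1.9

They were about 4.3 units apart before and 6.2 after — 1.9 units further apart.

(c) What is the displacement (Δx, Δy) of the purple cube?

(0.3, 0.5)

The purple cube was at about (5.3, 6.0) and moved to about (5.6, 6.5).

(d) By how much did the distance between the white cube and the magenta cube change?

+0.3

Before: roughly 2.8 units apart; after: 3.1. That's 0.3 units further apart.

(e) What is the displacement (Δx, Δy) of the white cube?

(-0.7, 2.0)

The white cube was at about (8.8, 4.2) and moved to about (8.1, 6.2).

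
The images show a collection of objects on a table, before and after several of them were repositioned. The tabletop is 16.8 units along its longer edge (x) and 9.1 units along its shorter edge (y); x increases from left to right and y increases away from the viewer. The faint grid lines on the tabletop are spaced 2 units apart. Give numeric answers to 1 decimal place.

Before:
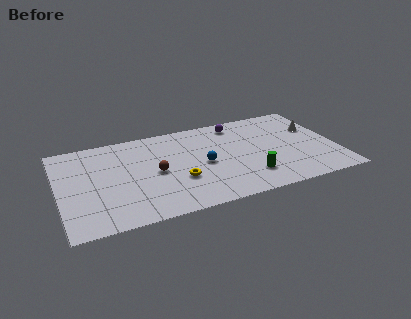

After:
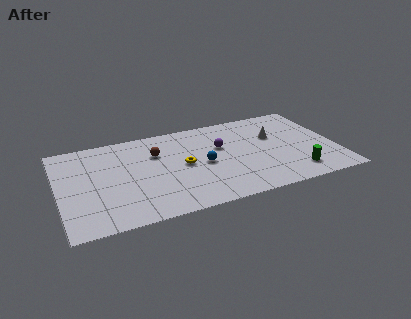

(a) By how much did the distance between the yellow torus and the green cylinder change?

+2.9

Before: roughly 4.3 units apart; after: 7.2. That's 2.9 units further apart.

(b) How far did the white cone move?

2.5

The white cone moved from about (15.7, 5.9) to (13.2, 5.8), a distance of √(2.5² + 0.1²) ≈ 2.5.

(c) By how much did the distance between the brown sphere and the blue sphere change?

+0.5

The distance was about 2.9 in the first image and 3.4 in the second, so they moved 0.5 units further apart.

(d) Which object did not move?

the blue sphere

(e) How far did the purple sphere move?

2.4

The purple sphere was near (11.1, 7.8) before and (9.9, 5.7) after, so it travelled √(1.2² + 2.1²) ≈ 2.4 units.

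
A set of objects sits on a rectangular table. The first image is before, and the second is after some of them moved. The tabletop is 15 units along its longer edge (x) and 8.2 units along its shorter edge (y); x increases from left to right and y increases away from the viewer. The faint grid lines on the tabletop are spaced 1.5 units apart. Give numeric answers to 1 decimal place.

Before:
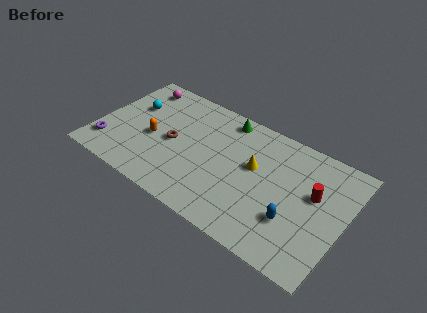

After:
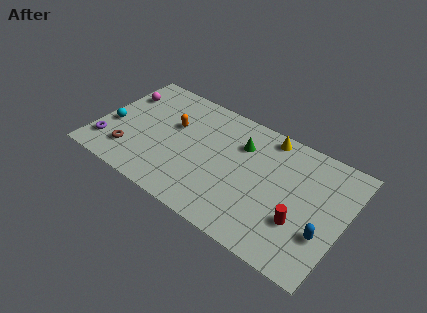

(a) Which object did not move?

the purple torus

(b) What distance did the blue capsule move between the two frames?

1.8

From (12.2, 2.6) to (14.0, 2.7), the blue capsule covered √(1.8² + 0.1²) ≈ 1.8 units.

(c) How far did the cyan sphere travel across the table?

2.2

The cyan sphere was near (1.8, 5.3) before and (0.9, 3.3) after, so it travelled √(0.9² + 2.0²) ≈ 2.2 units.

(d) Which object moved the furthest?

the brown torus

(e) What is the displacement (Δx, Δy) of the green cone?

(1.2, -1.3)

The green cone was at about (7.3, 7.2) and moved to about (8.5, 5.9).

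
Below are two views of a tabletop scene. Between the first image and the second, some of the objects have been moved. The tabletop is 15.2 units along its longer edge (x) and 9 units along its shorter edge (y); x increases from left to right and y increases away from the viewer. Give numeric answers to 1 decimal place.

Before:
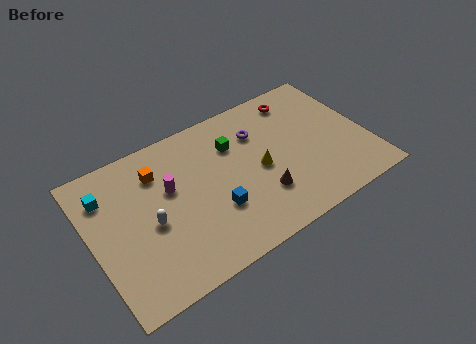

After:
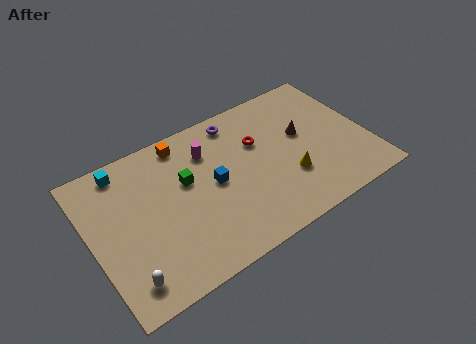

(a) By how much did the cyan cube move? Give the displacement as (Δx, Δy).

(1.1, 1.1)

From the two frames, the cyan cube sits at roughly (1.1, 6.8) before and (2.2, 7.9) after.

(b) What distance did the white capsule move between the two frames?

3.0

The white capsule was near (3.1, 4.0) before and (1.4, 1.5) after, so it travelled √(1.7² + 2.5²) ≈ 3.0 units.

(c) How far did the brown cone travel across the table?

3.8

The brown cone moved from about (9.0, 2.6) to (11.8, 5.2), a distance of √(2.8² + 2.6²) ≈ 3.8.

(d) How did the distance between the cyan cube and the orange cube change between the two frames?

+0.5

They were about 2.8 units apart before and 3.3 after — 0.5 units further apart.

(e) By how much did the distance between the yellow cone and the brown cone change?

+1.0

They were about 1.6 units apart before and 2.6 after — 1.0 units further apart.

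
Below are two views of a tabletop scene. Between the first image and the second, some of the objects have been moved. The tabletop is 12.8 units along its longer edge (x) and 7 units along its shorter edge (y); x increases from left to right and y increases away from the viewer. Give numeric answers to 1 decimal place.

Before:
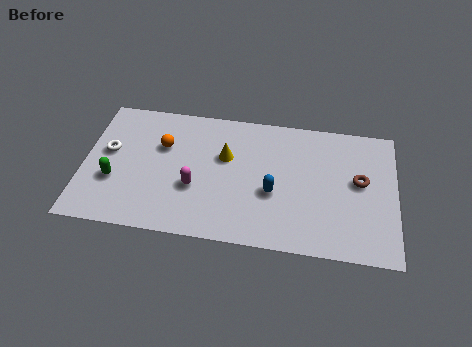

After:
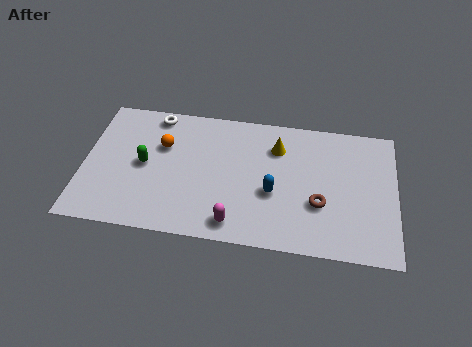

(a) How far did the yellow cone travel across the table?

2.2

The yellow cone moved from about (5.8, 4.4) to (7.9, 5.2), a distance of √(2.1² + 0.8²) ≈ 2.2.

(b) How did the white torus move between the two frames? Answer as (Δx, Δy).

(1.8, 2.2)

The white torus was at about (1.0, 4.0) and moved to about (2.8, 6.2).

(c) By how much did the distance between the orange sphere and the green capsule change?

-1.5

The distance was about 2.8 in the first image and 1.3 in the second, so they moved 1.5 units closer together.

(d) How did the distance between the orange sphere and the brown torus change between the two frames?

-1.3

They were about 8.1 units apart before and 6.8 after — 1.3 units closer together.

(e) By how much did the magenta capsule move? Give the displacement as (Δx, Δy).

(1.7, -1.6)

From the two frames, the magenta capsule sits at roughly (4.6, 2.6) before and (6.3, 1.0) after.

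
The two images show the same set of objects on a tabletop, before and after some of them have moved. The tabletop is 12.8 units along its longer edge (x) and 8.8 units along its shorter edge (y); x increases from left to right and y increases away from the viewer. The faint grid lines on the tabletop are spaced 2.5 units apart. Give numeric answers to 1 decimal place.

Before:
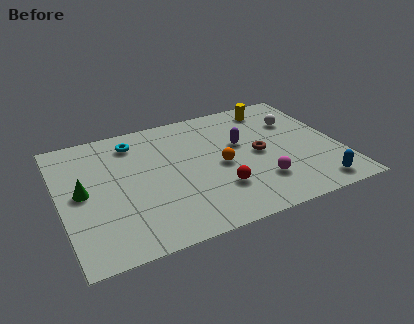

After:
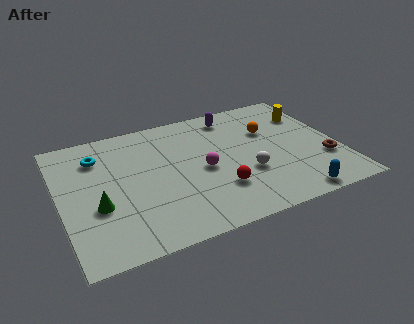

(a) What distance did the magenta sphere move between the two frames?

3.0

From (8.9, 2.3) to (6.5, 4.1), the magenta sphere covered √(2.4² + 1.8²) ≈ 3.0 units.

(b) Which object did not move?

the red sphere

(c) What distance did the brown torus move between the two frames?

3.3

The brown torus was near (9.1, 4.3) before and (12.0, 2.8) after, so it travelled √(2.9² + 1.5²) ≈ 3.3 units.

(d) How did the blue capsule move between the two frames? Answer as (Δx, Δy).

(-1.1, -0.3)

The blue capsule started near (11.3, 1.1) and ended near (10.2, 0.8).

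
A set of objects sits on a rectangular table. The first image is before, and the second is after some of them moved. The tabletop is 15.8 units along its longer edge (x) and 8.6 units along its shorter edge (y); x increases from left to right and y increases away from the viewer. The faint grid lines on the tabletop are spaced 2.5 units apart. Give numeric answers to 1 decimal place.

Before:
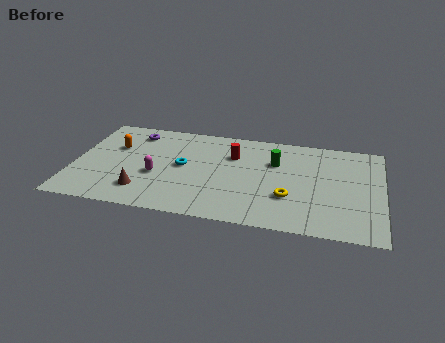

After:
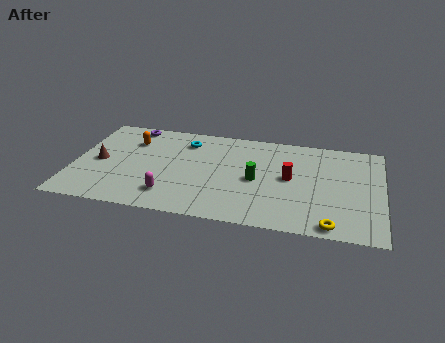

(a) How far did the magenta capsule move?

1.8

From (4.3, 3.4) to (5.1, 1.8), the magenta capsule covered √(0.8² + 1.6²) ≈ 1.8 units.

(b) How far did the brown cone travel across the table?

3.3

The brown cone was near (3.7, 1.9) before and (1.3, 4.1) after, so it travelled √(2.4² + 2.2²) ≈ 3.3 units.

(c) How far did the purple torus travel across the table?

0.6

From (2.9, 7.1) to (2.7, 7.7), the purple torus covered √(0.2² + 0.6²) ≈ 0.6 units.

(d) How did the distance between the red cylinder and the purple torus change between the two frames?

+3.7

Before: roughly 5.3 units apart; after: 9.0. That's 3.7 units further apart.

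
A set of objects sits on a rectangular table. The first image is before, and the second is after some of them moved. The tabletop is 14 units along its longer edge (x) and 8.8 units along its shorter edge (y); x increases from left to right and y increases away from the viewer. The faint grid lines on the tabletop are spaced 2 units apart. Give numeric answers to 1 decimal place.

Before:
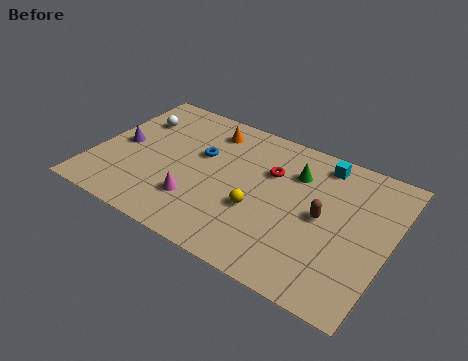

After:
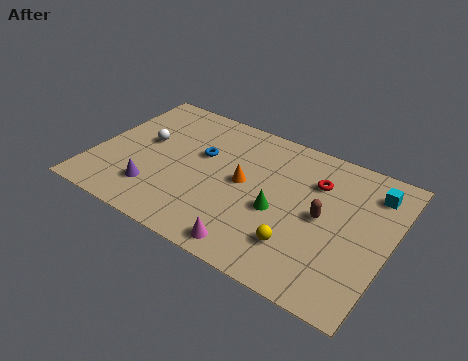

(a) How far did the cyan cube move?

2.6

The cyan cube moved from about (10.4, 7.6) to (12.9, 7.0), a distance of √(2.5² + 0.6²) ≈ 2.6.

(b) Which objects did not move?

the brown capsule and the blue torus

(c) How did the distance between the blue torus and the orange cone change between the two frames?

+0.5

They were about 1.8 units apart before and 2.3 after — 0.5 units further apart.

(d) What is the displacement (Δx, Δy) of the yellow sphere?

(2.1, -1.1)

From the two frames, the yellow sphere sits at roughly (8.0, 3.3) before and (10.1, 2.2) after.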